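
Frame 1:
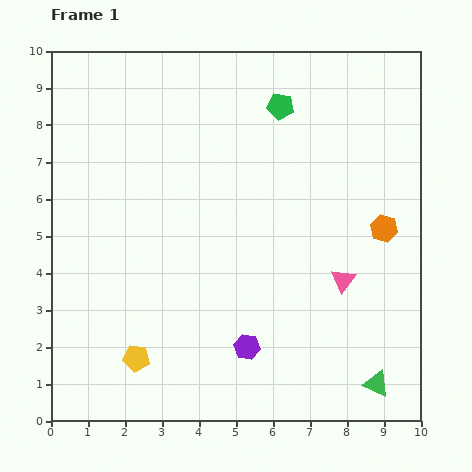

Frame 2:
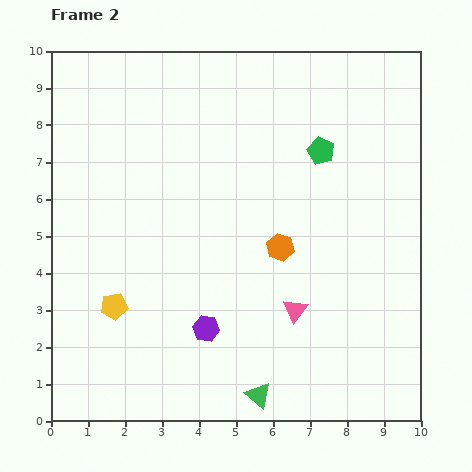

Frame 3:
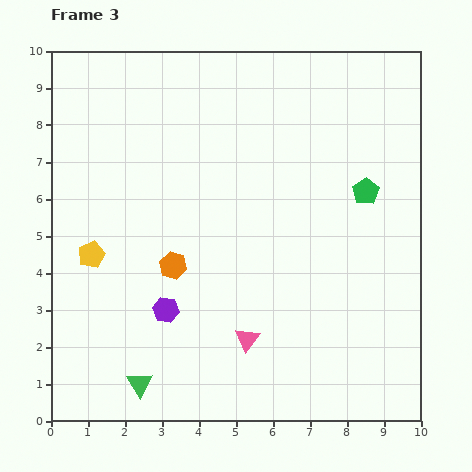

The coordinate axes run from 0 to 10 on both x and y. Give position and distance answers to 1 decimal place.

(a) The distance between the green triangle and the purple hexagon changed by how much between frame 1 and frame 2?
-1.3

Distance in frame 1: 3.6. Distance in frame 2: 2.3.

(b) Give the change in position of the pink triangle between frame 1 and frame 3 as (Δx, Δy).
(-2.6, -1.6)

The pink triangle was at (7.9, 3.8) in frame 1 and (5.3, 2.2) in frame 3.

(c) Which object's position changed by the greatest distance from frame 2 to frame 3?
the green triangle

(moved 3.2; next 2.9)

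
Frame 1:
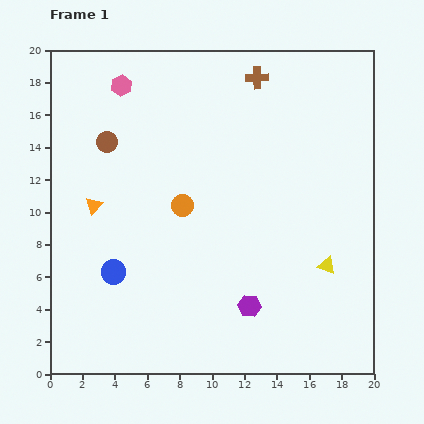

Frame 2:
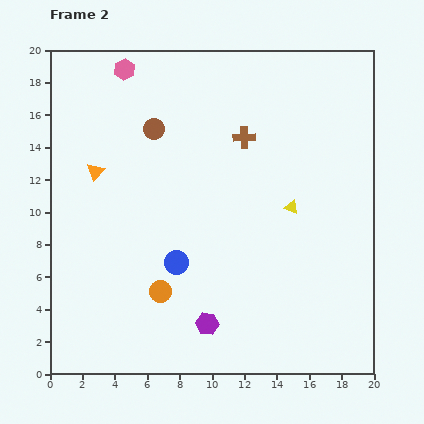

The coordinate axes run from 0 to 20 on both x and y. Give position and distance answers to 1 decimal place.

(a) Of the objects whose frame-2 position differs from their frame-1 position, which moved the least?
the pink hexagon

(moved 1.0)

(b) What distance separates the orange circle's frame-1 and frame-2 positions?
5.5

The orange circle moved from (8.2, 10.4) to (6.8, 5.1), a distance of √(1.4² + 5.3²) ≈ 5.5.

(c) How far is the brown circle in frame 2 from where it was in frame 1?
3.0

The brown circle moved from (3.5, 14.3) to (6.4, 15.1), a distance of √(2.9² + 0.8²) ≈ 3.0.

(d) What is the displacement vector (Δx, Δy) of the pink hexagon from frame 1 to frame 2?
(0.2, 1.0)

The pink hexagon was at (4.4, 17.8) in frame 1 and (4.6, 18.8) in frame 2.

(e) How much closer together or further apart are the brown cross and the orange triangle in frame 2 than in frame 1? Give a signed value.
-3.4

Distance in frame 1: 12.8. Distance in frame 2: 9.4.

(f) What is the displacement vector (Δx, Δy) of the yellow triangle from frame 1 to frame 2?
(-2.2, 3.6)

The yellow triangle was at (17.1, 6.7) in frame 1 and (14.9, 10.3) in frame 2.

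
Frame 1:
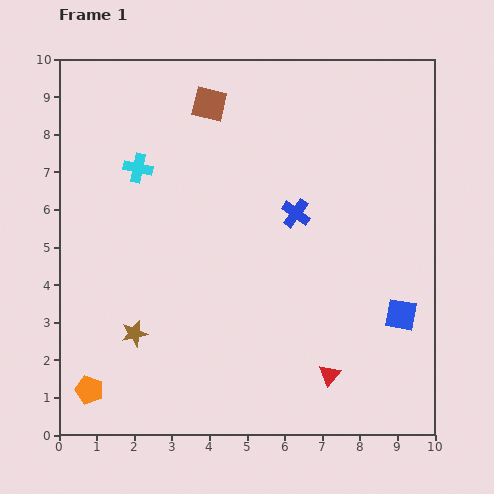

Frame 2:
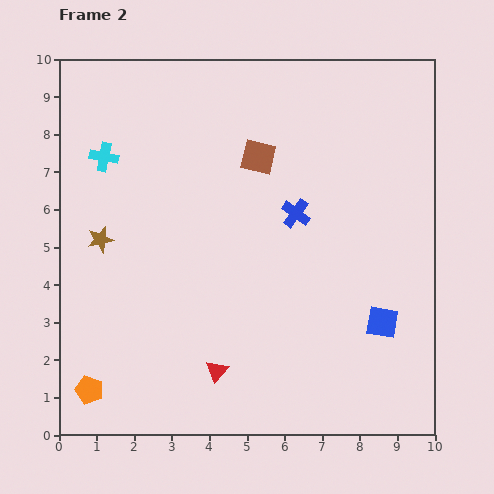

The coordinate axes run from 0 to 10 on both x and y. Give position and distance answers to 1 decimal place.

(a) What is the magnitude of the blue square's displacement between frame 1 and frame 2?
0.5

The blue square moved from (9.1, 3.2) to (8.6, 3.0), a distance of √(0.5² + 0.2²) ≈ 0.5.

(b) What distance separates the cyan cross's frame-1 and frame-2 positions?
0.9

The cyan cross moved from (2.1, 7.1) to (1.2, 7.4), a distance of √(0.9² + 0.3²) ≈ 0.9.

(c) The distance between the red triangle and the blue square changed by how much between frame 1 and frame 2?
+2.1

Distance in frame 1: 2.5. Distance in frame 2: 4.6.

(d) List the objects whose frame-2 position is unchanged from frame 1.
the blue cross, the orange pentagon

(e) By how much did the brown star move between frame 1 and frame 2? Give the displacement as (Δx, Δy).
(-0.9, 2.5)

The brown star was at (2.0, 2.7) in frame 1 and (1.1, 5.2) in frame 2.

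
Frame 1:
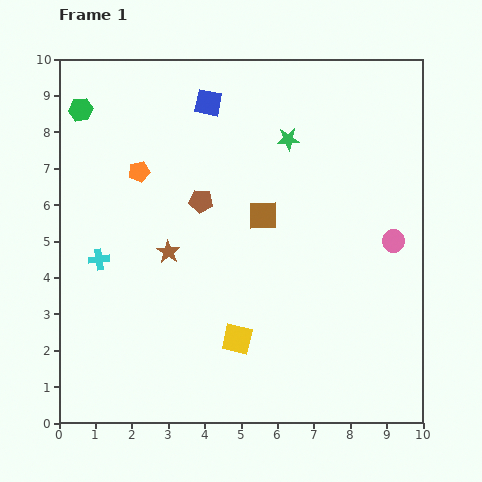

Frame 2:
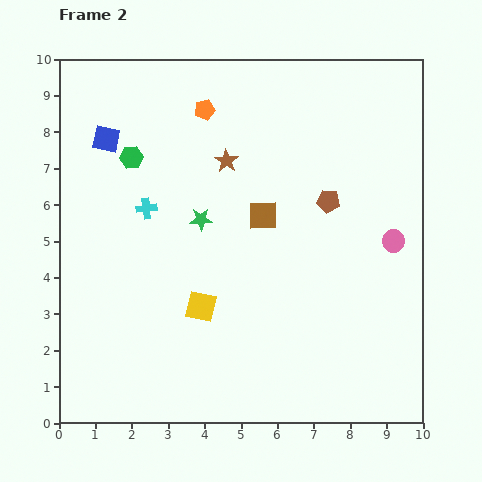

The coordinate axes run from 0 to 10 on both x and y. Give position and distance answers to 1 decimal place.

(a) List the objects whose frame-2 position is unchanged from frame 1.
the brown square, the pink circle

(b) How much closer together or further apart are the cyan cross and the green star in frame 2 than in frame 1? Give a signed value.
-4.7

Distance in frame 1: 6.2. Distance in frame 2: 1.5.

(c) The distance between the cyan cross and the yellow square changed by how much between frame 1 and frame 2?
-1.3

Distance in frame 1: 4.4. Distance in frame 2: 3.1.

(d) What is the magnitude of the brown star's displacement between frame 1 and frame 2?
3.0

The brown star moved from (3.0, 4.7) to (4.6, 7.2), a distance of √(1.6² + 2.5²) ≈ 3.0.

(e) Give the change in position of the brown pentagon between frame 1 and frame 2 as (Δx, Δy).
(3.5, 0.0)

The brown pentagon was at (3.9, 6.1) in frame 1 and (7.4, 6.1) in frame 2.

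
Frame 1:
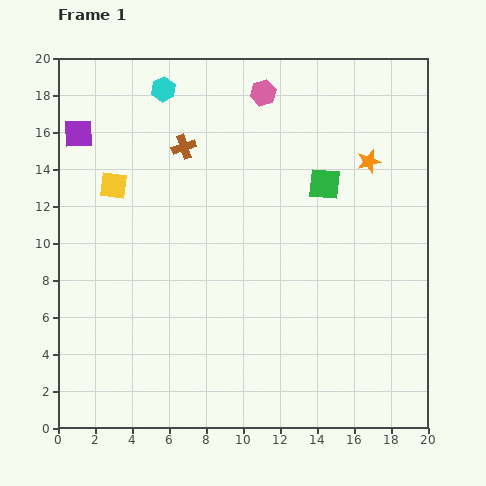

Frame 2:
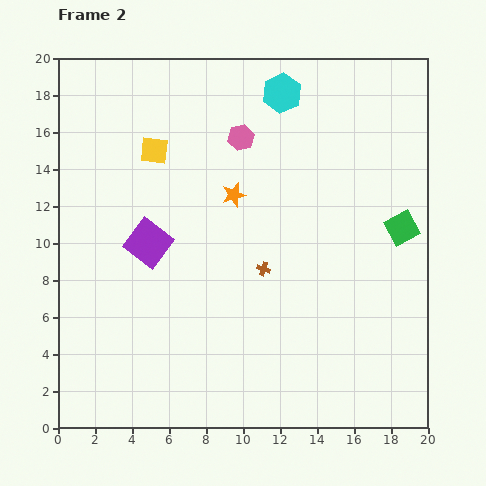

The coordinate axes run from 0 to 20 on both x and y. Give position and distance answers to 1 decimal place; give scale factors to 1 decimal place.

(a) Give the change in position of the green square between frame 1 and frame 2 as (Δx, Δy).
(4.2, -2.4)

The green square was at (14.4, 13.2) in frame 1 and (18.6, 10.8) in frame 2.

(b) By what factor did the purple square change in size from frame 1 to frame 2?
1.5×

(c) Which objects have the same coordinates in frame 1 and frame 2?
none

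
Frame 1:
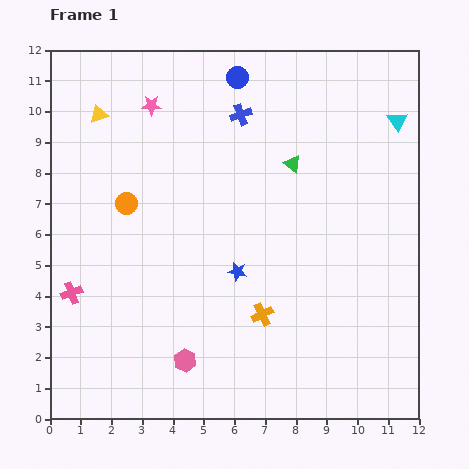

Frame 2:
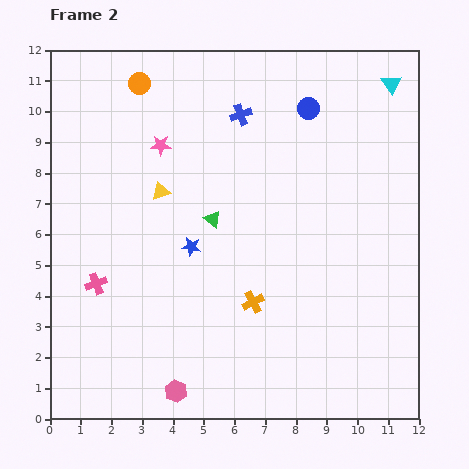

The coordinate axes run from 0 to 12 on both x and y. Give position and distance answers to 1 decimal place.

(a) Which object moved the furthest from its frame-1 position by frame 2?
the orange circle

(moved 3.9; next 3.2)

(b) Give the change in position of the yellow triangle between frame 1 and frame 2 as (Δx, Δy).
(2.0, -2.5)

The yellow triangle was at (1.6, 9.9) in frame 1 and (3.6, 7.4) in frame 2.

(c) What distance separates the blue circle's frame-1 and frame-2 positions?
2.5

The blue circle moved from (6.1, 11.1) to (8.4, 10.1), a distance of √(2.3² + 1.0²) ≈ 2.5.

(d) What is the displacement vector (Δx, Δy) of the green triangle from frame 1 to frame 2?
(-2.6, -1.8)

The green triangle was at (7.9, 8.3) in frame 1 and (5.3, 6.5) in frame 2.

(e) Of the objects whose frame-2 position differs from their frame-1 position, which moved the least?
the orange cross

(moved 0.5)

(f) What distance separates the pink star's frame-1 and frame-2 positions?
1.3

The pink star moved from (3.3, 10.2) to (3.6, 8.9), a distance of √(0.3² + 1.3²) ≈ 1.3.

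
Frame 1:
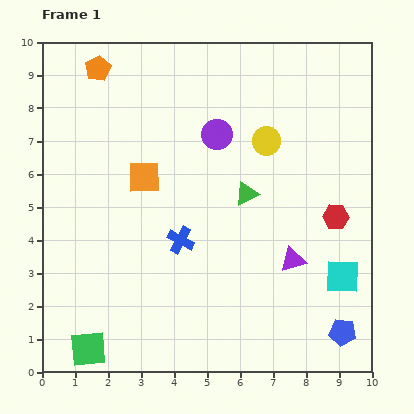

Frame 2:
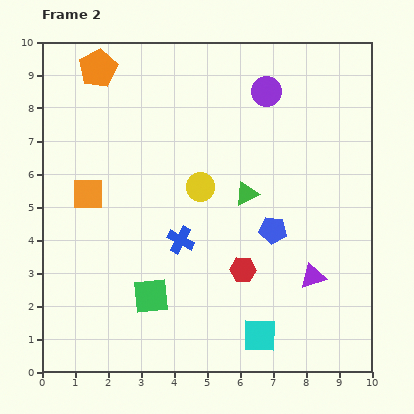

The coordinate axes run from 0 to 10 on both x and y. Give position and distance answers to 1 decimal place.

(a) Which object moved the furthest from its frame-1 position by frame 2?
the blue pentagon

(moved 3.7; next 3.2)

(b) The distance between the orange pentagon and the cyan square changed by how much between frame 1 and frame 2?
-0.2

Distance in frame 1: 9.7. Distance in frame 2: 9.5.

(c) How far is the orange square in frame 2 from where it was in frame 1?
1.8

The orange square moved from (3.1, 5.9) to (1.4, 5.4), a distance of √(1.7² + 0.5²) ≈ 1.8.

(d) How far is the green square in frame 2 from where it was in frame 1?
2.5

The green square moved from (1.4, 0.7) to (3.3, 2.3), a distance of √(1.9² + 1.6²) ≈ 2.5.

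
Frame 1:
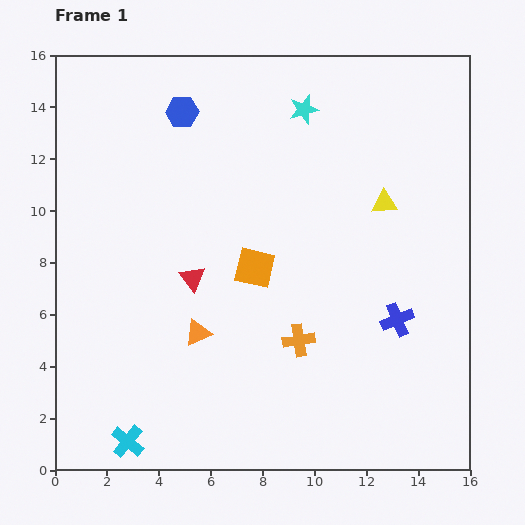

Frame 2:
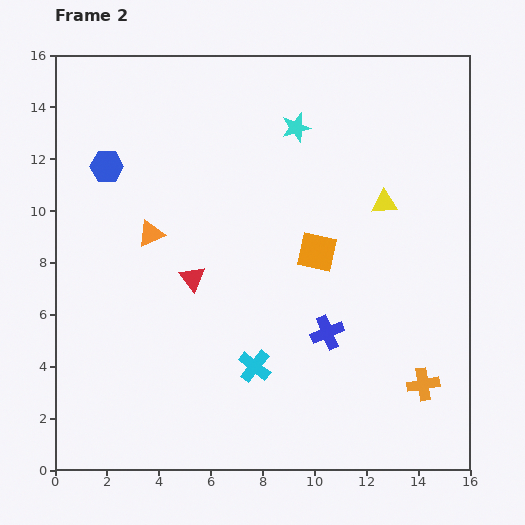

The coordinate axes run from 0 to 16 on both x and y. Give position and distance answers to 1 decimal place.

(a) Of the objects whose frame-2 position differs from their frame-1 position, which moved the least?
the cyan star

(moved 0.8)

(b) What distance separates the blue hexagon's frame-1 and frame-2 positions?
3.6

The blue hexagon moved from (4.9, 13.8) to (2.0, 11.7), a distance of √(2.9² + 2.1²) ≈ 3.6.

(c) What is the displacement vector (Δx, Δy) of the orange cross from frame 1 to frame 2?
(4.8, -1.7)

The orange cross was at (9.4, 5.0) in frame 1 and (14.2, 3.3) in frame 2.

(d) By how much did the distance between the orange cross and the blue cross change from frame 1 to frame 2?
+0.3

Distance in frame 1: 3.9. Distance in frame 2: 4.2.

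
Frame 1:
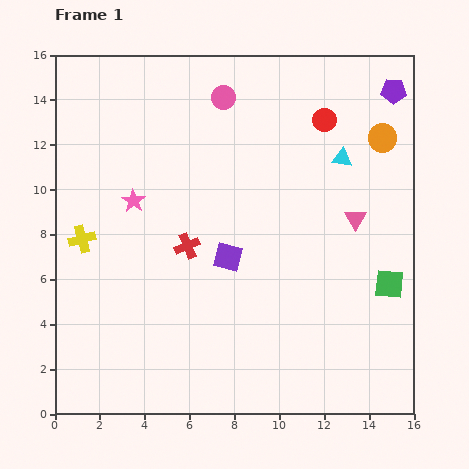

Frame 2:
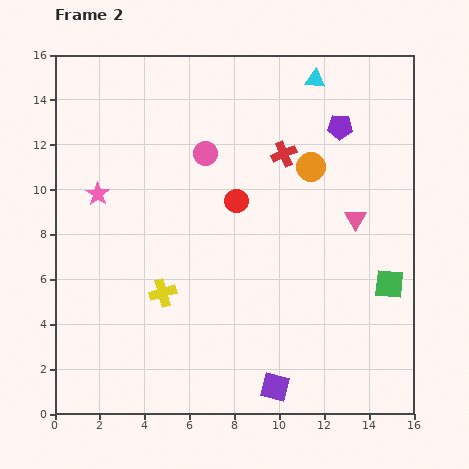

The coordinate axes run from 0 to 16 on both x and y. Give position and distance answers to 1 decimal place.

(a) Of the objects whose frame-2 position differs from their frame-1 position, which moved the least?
the pink star

(moved 1.6)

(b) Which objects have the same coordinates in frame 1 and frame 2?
the green square, the pink triangle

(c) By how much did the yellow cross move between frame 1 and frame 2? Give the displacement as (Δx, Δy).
(3.6, -2.4)

The yellow cross was at (1.2, 7.8) in frame 1 and (4.8, 5.4) in frame 2.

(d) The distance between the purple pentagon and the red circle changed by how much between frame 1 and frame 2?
+2.3

Distance in frame 1: 3.4. Distance in frame 2: 5.7.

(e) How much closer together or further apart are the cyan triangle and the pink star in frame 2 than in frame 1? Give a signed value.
+1.5

Distance in frame 1: 9.5. Distance in frame 2: 11.0.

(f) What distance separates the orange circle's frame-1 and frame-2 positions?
3.5

The orange circle moved from (14.6, 12.3) to (11.4, 11.0), a distance of √(3.2² + 1.3²) ≈ 3.5.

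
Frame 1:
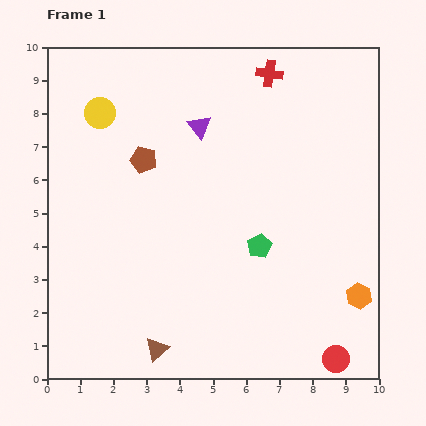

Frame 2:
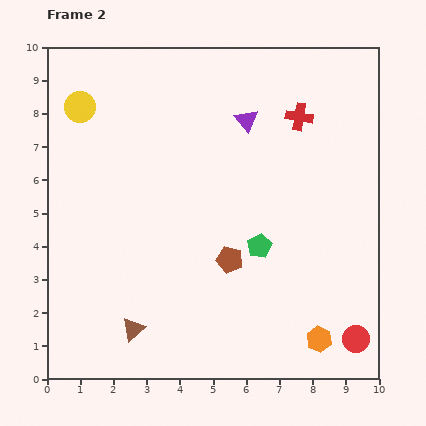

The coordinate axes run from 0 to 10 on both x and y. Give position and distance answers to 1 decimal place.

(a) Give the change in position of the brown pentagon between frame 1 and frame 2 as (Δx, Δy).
(2.6, -3.0)

The brown pentagon was at (2.9, 6.6) in frame 1 and (5.5, 3.6) in frame 2.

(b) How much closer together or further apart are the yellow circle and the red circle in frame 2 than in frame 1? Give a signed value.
+0.6

Distance in frame 1: 10.3. Distance in frame 2: 10.9.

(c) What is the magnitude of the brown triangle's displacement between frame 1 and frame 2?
0.9

The brown triangle moved from (3.3, 0.9) to (2.6, 1.5), a distance of √(0.7² + 0.6²) ≈ 0.9.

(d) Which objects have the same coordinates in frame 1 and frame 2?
the green pentagon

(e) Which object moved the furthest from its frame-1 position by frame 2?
the brown pentagon

(moved 4.0; next 1.8)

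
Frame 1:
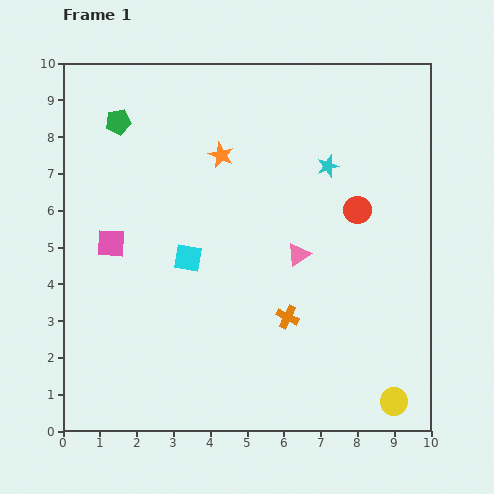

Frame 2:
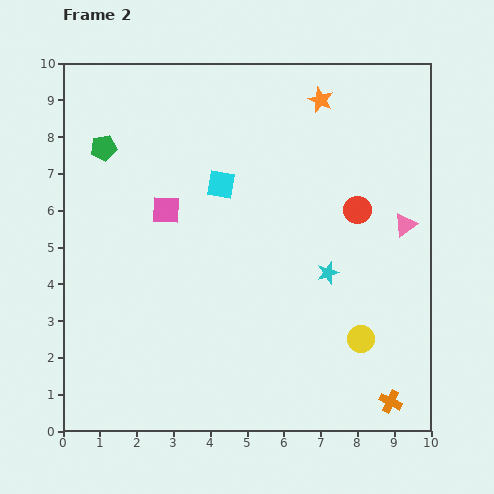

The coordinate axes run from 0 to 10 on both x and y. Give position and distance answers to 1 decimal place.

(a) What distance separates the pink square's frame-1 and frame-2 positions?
1.7

The pink square moved from (1.3, 5.1) to (2.8, 6.0), a distance of √(1.5² + 0.9²) ≈ 1.7.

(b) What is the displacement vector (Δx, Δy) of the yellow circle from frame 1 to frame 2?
(-0.9, 1.7)

The yellow circle was at (9.0, 0.8) in frame 1 and (8.1, 2.5) in frame 2.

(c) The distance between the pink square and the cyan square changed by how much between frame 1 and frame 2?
-0.4

Distance in frame 1: 2.1. Distance in frame 2: 1.7.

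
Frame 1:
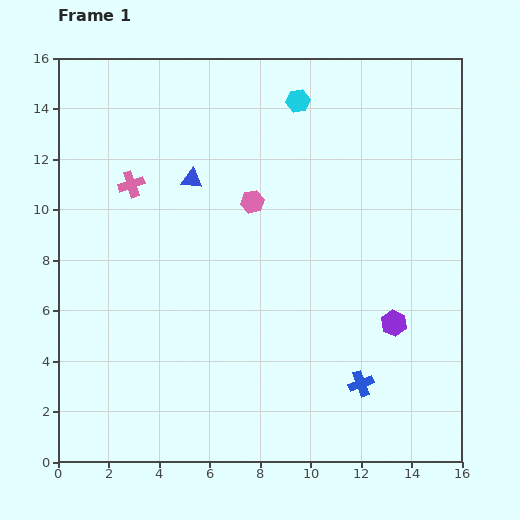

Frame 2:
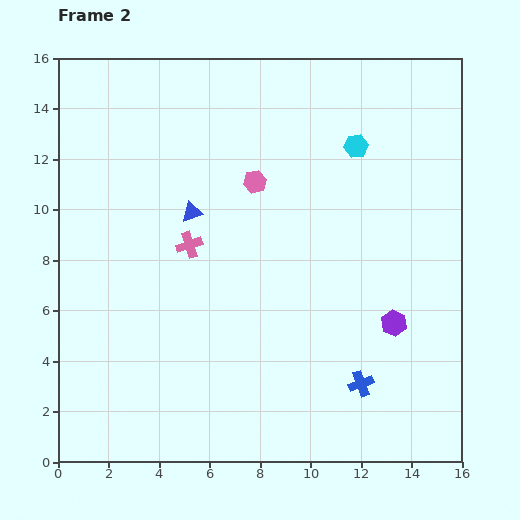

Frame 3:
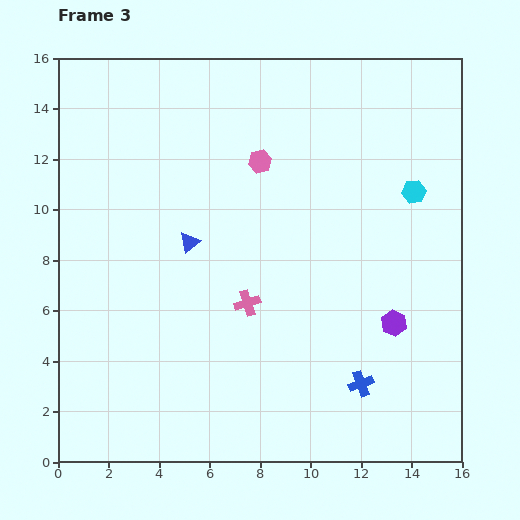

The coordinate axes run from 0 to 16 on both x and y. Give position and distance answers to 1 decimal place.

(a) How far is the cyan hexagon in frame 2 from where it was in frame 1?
2.9

The cyan hexagon moved from (9.5, 14.3) to (11.8, 12.5), a distance of √(2.3² + 1.8²) ≈ 2.9.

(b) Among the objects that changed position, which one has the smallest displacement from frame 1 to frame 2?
the pink hexagon

(moved 0.8)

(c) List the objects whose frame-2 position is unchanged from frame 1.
the purple hexagon, the blue cross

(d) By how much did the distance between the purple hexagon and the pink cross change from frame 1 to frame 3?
-5.9

Distance in frame 1: 11.8. Distance in frame 3: 5.9.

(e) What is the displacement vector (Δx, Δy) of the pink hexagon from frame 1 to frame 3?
(0.3, 1.6)

The pink hexagon was at (7.7, 10.3) in frame 1 and (8.0, 11.9) in frame 3.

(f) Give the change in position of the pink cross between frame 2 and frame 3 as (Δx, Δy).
(2.3, -2.3)

The pink cross was at (5.2, 8.6) in frame 2 and (7.5, 6.3) in frame 3.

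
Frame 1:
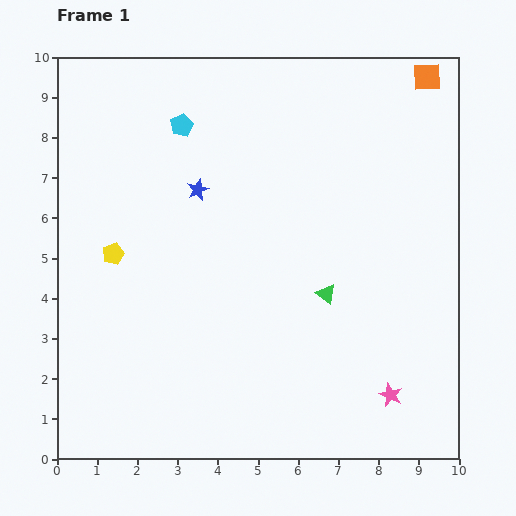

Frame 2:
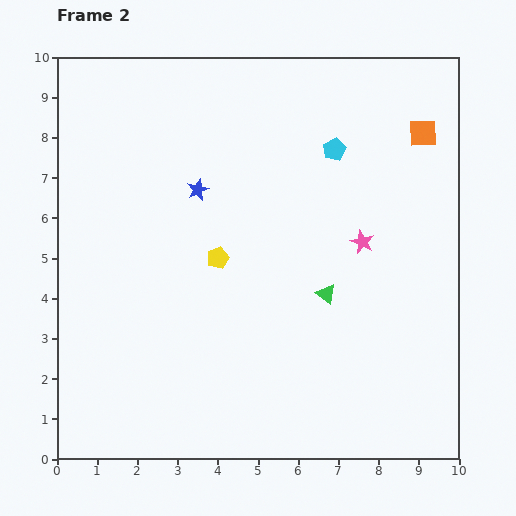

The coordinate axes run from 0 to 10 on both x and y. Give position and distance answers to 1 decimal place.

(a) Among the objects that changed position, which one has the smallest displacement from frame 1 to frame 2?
the orange square

(moved 1.4)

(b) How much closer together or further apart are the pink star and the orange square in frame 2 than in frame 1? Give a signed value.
-4.9

Distance in frame 1: 8.0. Distance in frame 2: 3.1.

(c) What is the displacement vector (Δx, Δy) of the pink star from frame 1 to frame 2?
(-0.7, 3.8)

The pink star was at (8.3, 1.6) in frame 1 and (7.6, 5.4) in frame 2.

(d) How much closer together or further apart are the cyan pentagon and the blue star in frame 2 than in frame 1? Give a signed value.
+1.9

Distance in frame 1: 1.6. Distance in frame 2: 3.5.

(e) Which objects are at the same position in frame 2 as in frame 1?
the blue star, the green triangle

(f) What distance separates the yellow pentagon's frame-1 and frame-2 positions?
2.6

The yellow pentagon moved from (1.4, 5.1) to (4.0, 5.0), a distance of √(2.6² + 0.1²) ≈ 2.6.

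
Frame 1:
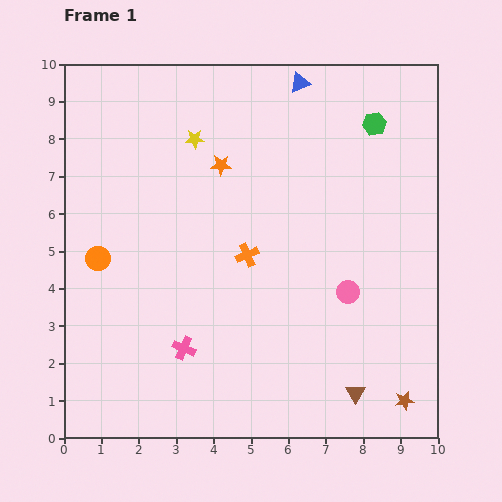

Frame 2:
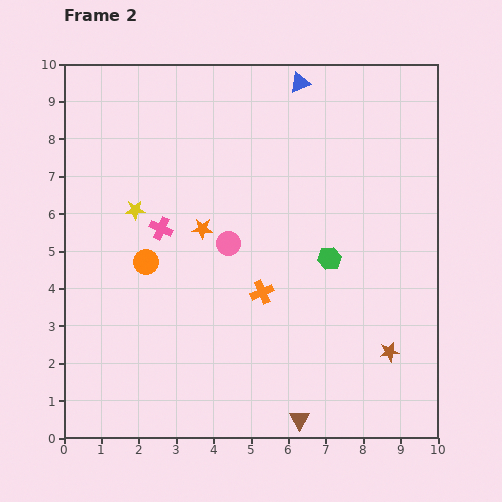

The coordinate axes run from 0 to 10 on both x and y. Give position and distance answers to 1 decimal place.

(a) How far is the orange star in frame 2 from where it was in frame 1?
1.8

The orange star moved from (4.2, 7.3) to (3.7, 5.6), a distance of √(0.5² + 1.7²) ≈ 1.8.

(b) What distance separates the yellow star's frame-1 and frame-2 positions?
2.5

The yellow star moved from (3.5, 8.0) to (1.9, 6.1), a distance of √(1.6² + 1.9²) ≈ 2.5.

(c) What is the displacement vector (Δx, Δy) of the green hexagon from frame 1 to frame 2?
(-1.2, -3.6)

The green hexagon was at (8.3, 8.4) in frame 1 and (7.1, 4.8) in frame 2.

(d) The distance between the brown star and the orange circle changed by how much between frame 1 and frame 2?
-2.1

Distance in frame 1: 9.0. Distance in frame 2: 6.9.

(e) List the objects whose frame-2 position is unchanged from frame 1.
the blue triangle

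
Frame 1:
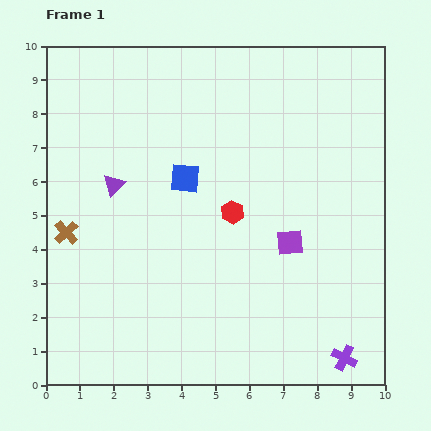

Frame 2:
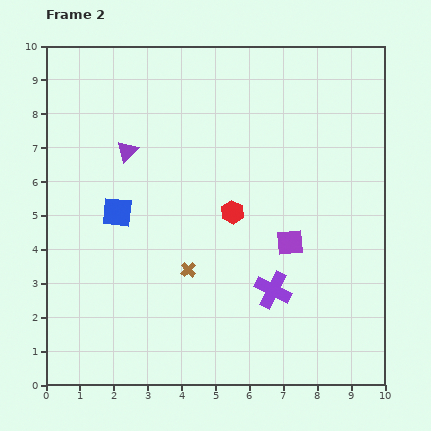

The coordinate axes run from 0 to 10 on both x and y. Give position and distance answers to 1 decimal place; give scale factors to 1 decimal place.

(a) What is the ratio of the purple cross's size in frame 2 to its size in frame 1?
1.4×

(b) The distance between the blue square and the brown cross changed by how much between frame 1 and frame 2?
-1.1

Distance in frame 1: 3.8. Distance in frame 2: 2.7.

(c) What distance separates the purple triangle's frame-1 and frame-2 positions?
1.1

The purple triangle moved from (2.0, 5.9) to (2.4, 6.9), a distance of √(0.4² + 1.0²) ≈ 1.1.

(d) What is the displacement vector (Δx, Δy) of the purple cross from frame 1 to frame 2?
(-2.1, 2.0)

The purple cross was at (8.8, 0.8) in frame 1 and (6.7, 2.8) in frame 2.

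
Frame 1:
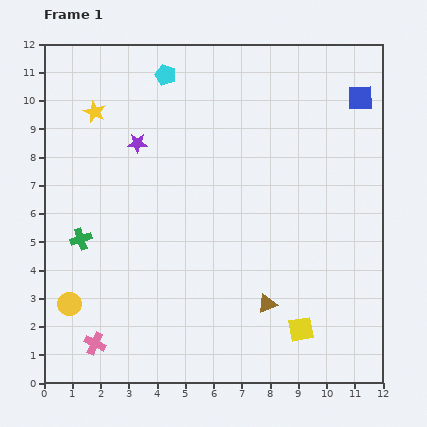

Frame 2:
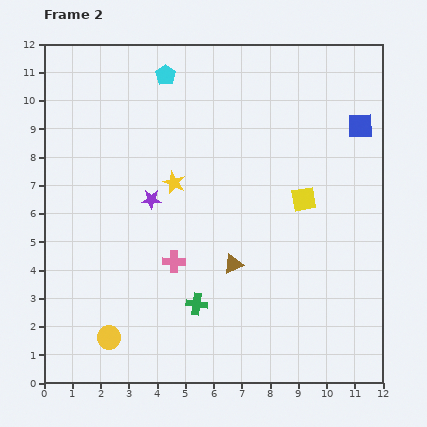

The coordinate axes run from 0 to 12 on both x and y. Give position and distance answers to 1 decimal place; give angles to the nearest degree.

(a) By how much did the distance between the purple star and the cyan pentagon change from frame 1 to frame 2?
+1.8

Distance in frame 1: 2.6. Distance in frame 2: 4.4.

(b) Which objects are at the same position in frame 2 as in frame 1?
the cyan pentagon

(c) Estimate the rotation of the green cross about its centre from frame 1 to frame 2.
26° clockwise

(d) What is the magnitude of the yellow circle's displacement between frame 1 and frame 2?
1.8

The yellow circle moved from (0.9, 2.8) to (2.3, 1.6), a distance of √(1.4² + 1.2²) ≈ 1.8.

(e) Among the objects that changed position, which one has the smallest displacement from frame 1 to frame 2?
the blue square

(moved 1.0)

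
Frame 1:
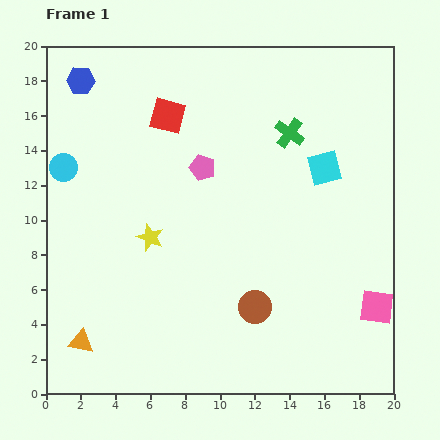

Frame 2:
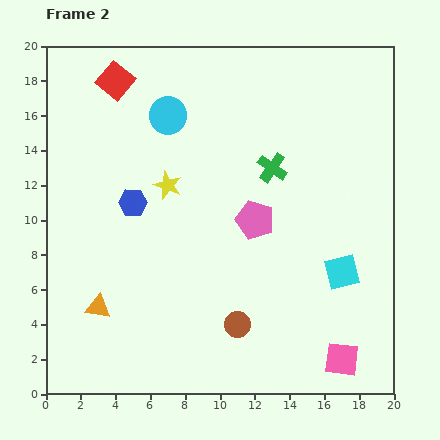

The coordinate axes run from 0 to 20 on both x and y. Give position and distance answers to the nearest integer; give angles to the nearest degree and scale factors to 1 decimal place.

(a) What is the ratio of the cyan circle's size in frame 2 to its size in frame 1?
1.3×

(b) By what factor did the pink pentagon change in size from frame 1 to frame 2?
1.5×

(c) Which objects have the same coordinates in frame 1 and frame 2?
none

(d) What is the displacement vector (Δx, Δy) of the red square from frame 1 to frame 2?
(-3, 2)

The red square was at (7, 16) in frame 1 and (4, 18) in frame 2.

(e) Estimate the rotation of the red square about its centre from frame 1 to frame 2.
24° clockwise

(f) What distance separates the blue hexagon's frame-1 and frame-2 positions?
8

The blue hexagon moved from (2, 18) to (5, 11), a distance of √(3² + 7²) ≈ 8.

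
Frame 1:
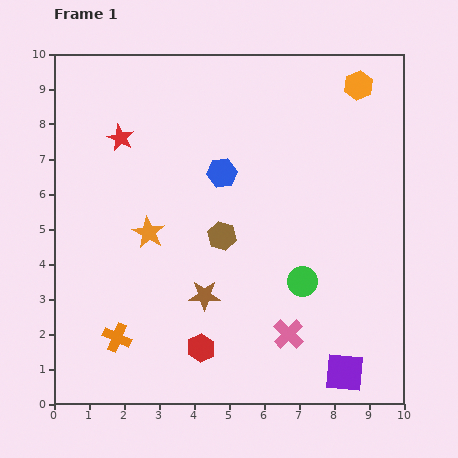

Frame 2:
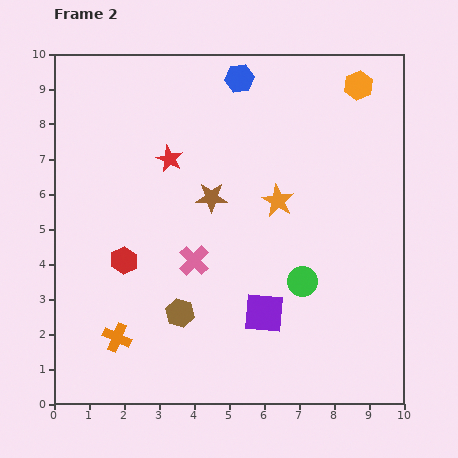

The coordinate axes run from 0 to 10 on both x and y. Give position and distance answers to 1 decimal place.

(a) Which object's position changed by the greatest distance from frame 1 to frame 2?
the orange star

(moved 3.8; next 3.4)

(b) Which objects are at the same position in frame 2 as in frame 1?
the orange hexagon, the orange cross, the green circle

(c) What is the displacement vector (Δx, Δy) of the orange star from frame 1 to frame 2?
(3.7, 0.9)

The orange star was at (2.7, 4.9) in frame 1 and (6.4, 5.8) in frame 2.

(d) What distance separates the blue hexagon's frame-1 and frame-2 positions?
2.7

The blue hexagon moved from (4.8, 6.6) to (5.3, 9.3), a distance of √(0.5² + 2.7²) ≈ 2.7.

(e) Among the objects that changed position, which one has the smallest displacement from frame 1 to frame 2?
the red star

(moved 1.5)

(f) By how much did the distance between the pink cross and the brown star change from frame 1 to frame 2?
-0.7

Distance in frame 1: 2.6. Distance in frame 2: 1.9.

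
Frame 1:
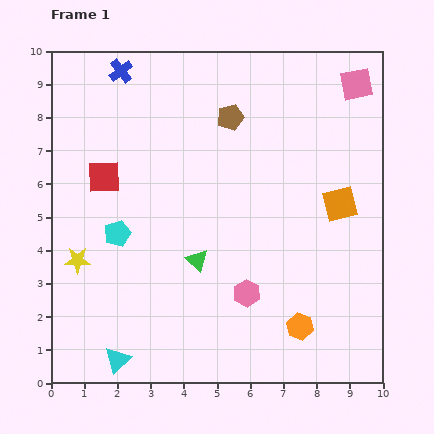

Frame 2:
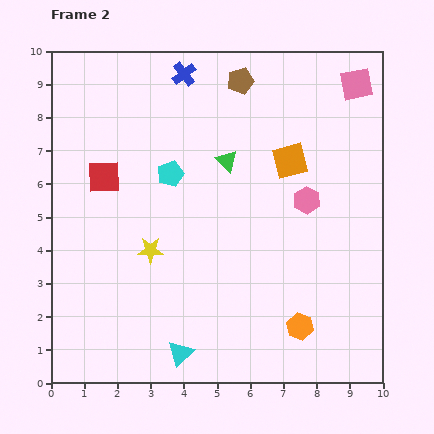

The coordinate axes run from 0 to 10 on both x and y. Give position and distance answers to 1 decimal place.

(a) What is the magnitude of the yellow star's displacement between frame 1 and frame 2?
2.2

The yellow star moved from (0.8, 3.7) to (3.0, 4.0), a distance of √(2.2² + 0.3²) ≈ 2.2.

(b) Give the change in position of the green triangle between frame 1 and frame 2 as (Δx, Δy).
(0.9, 3.0)

The green triangle was at (4.4, 3.7) in frame 1 and (5.3, 6.7) in frame 2.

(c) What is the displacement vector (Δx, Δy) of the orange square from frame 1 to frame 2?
(-1.5, 1.3)

The orange square was at (8.7, 5.4) in frame 1 and (7.2, 6.7) in frame 2.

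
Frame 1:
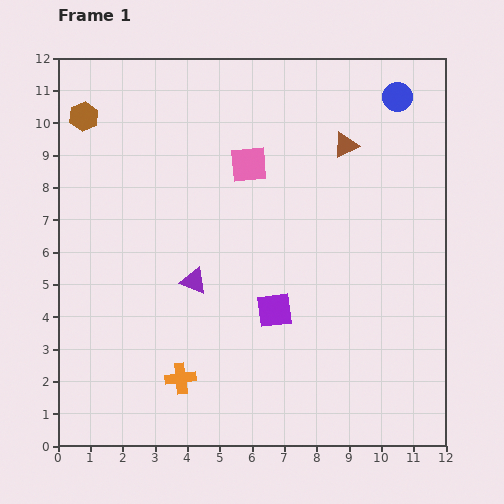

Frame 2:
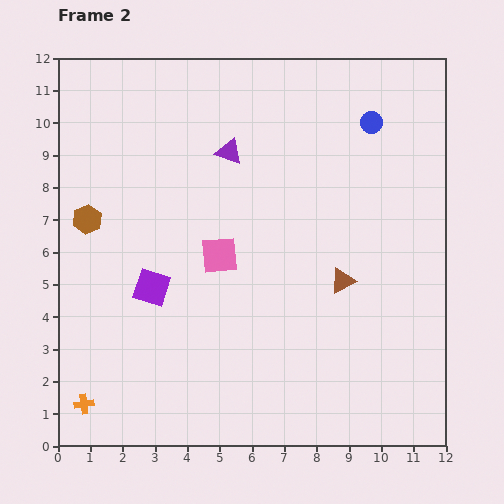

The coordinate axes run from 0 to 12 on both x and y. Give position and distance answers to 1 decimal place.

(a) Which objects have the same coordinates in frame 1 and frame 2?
none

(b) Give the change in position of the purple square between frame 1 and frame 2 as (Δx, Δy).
(-3.8, 0.7)

The purple square was at (6.7, 4.2) in frame 1 and (2.9, 4.9) in frame 2.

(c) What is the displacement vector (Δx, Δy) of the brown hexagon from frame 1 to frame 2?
(0.1, -3.2)

The brown hexagon was at (0.8, 10.2) in frame 1 and (0.9, 7.0) in frame 2.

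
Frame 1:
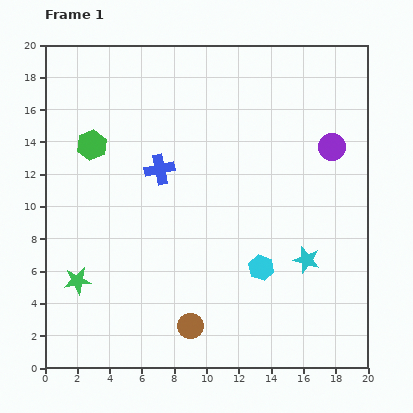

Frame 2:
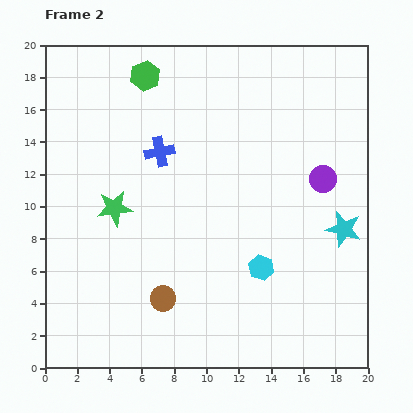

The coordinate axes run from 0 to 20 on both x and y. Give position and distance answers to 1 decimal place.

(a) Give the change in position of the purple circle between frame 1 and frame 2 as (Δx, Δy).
(-0.6, -2.0)

The purple circle was at (17.8, 13.7) in frame 1 and (17.2, 11.7) in frame 2.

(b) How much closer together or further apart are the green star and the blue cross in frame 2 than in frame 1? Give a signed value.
-4.1

Distance in frame 1: 8.6. Distance in frame 2: 4.5.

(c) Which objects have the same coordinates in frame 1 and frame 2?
the cyan hexagon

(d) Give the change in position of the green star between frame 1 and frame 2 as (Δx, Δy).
(2.3, 4.5)

The green star was at (2.0, 5.4) in frame 1 and (4.3, 9.9) in frame 2.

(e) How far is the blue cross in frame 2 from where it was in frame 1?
1.1

The blue cross moved from (7.1, 12.3) to (7.1, 13.4), a distance of √(0.0² + 1.1²) ≈ 1.1.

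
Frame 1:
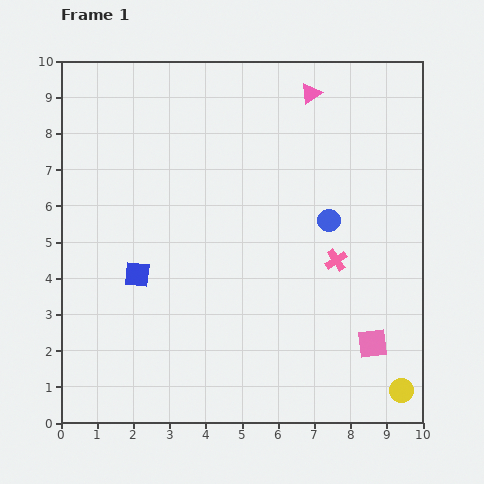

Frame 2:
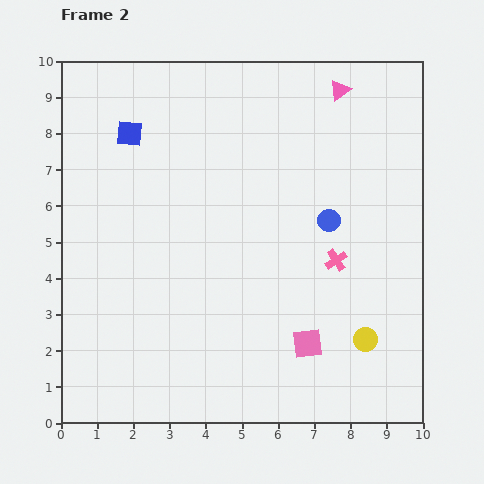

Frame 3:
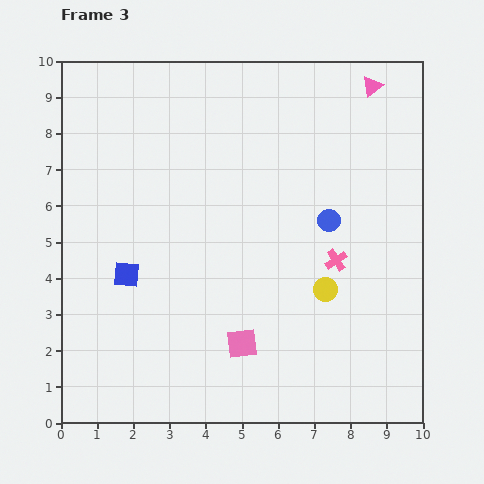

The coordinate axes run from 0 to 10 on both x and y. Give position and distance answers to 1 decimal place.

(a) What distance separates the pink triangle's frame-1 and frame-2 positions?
0.8

The pink triangle moved from (6.9, 9.1) to (7.7, 9.2), a distance of √(0.8² + 0.1²) ≈ 0.8.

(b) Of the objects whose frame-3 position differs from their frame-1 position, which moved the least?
the blue square

(moved 0.3)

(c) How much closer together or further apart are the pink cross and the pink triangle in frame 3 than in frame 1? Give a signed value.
+0.2

Distance in frame 1: 4.7. Distance in frame 3: 4.9.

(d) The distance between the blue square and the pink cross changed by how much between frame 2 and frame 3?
-0.9

Distance in frame 2: 6.7. Distance in frame 3: 5.8.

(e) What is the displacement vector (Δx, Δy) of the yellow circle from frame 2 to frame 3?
(-1.1, 1.4)

The yellow circle was at (8.4, 2.3) in frame 2 and (7.3, 3.7) in frame 3.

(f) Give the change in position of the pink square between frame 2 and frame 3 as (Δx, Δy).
(-1.8, 0.0)

The pink square was at (6.8, 2.2) in frame 2 and (5.0, 2.2) in frame 3.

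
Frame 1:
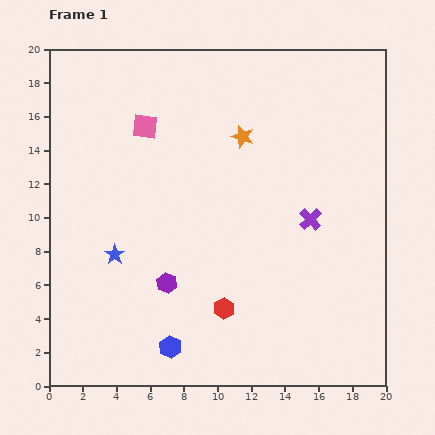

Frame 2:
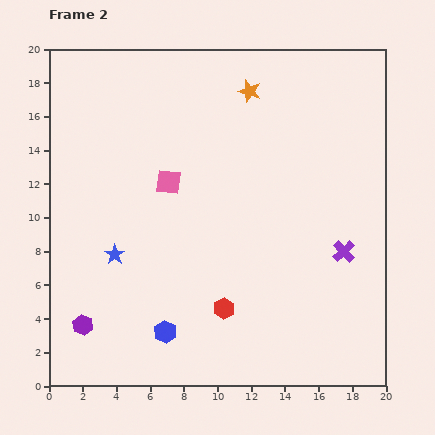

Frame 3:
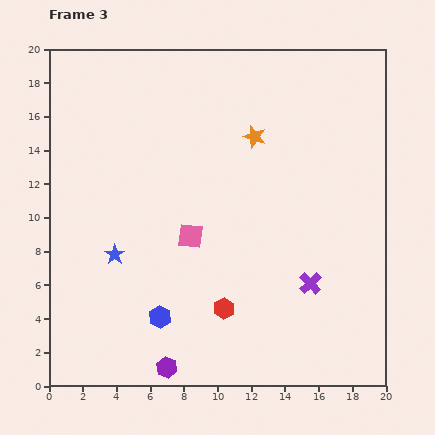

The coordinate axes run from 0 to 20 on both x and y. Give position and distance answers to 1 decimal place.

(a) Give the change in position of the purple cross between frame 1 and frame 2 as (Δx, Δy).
(2.0, -1.9)

The purple cross was at (15.5, 9.9) in frame 1 and (17.5, 8.0) in frame 2.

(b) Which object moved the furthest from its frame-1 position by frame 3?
the pink square

(moved 7.0; next 5.0)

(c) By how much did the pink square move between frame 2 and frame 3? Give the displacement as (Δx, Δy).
(1.3, -3.2)

The pink square was at (7.1, 12.1) in frame 2 and (8.4, 8.9) in frame 3.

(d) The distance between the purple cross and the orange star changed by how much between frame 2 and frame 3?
-1.7

Distance in frame 2: 11.0. Distance in frame 3: 9.3.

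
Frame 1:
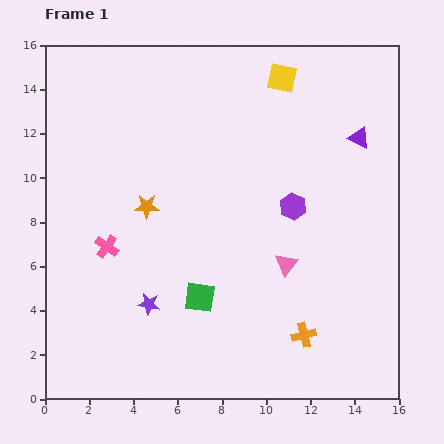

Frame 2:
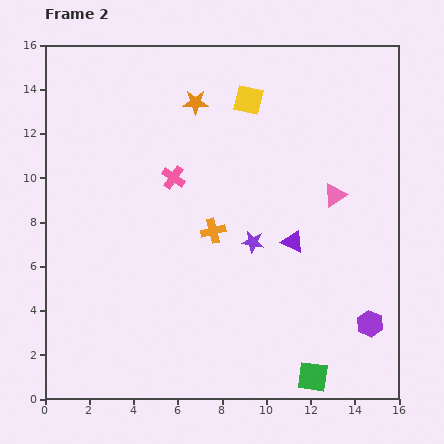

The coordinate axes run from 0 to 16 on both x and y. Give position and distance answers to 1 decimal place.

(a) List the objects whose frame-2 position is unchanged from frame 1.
none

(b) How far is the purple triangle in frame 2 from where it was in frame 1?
5.6

The purple triangle moved from (14.2, 11.8) to (11.2, 7.1), a distance of √(3.0² + 4.7²) ≈ 5.6.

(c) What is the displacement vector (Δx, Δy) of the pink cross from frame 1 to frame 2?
(3.0, 3.1)

The pink cross was at (2.8, 6.9) in frame 1 and (5.8, 10.0) in frame 2.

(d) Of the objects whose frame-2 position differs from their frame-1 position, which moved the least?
the yellow square

(moved 1.8)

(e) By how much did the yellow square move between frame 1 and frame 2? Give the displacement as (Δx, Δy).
(-1.5, -1.0)

The yellow square was at (10.7, 14.5) in frame 1 and (9.2, 13.5) in frame 2.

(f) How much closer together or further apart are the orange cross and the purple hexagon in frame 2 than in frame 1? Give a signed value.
+2.4

Distance in frame 1: 5.8. Distance in frame 2: 8.2.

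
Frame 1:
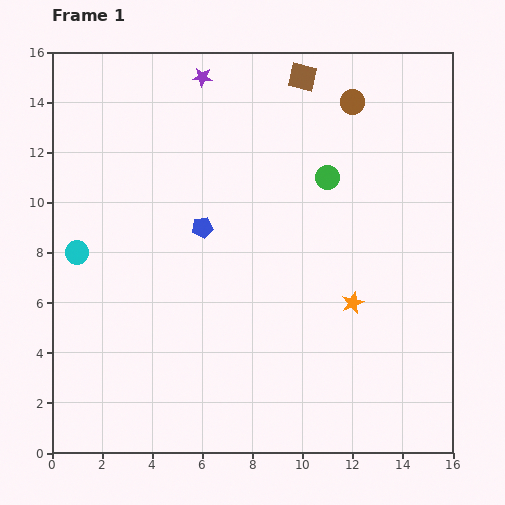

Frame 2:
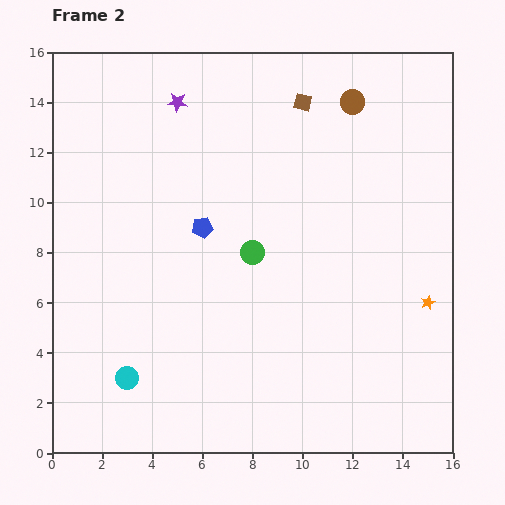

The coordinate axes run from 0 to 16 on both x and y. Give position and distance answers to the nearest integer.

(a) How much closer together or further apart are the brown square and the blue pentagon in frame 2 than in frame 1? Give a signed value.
-1

Distance in frame 1: 7. Distance in frame 2: 6.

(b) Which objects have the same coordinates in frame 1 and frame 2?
the brown circle, the blue pentagon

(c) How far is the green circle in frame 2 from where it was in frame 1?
4

The green circle moved from (11, 11) to (8, 8), a distance of √(3² + 3²) ≈ 4.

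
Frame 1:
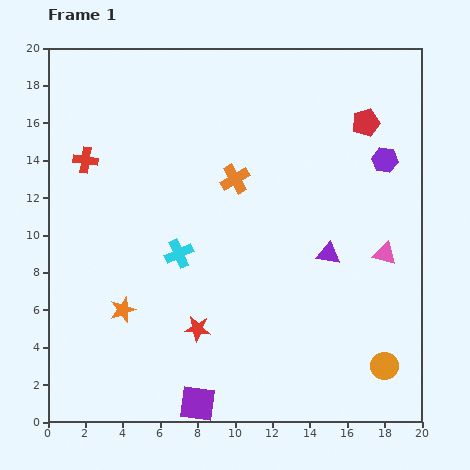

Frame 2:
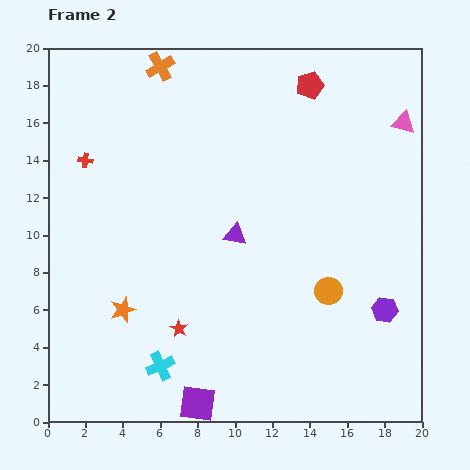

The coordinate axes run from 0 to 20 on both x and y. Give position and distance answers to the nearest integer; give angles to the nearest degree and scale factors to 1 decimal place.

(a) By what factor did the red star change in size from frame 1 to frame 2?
0.7×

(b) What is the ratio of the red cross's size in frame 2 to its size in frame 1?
0.6×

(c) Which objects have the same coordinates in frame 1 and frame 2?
the purple square, the orange star, the red cross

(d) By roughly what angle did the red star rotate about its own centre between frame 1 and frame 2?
24° clockwise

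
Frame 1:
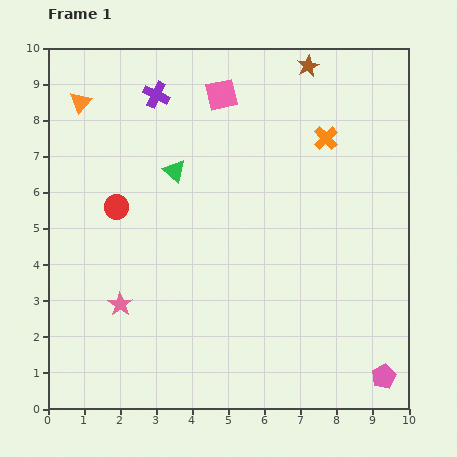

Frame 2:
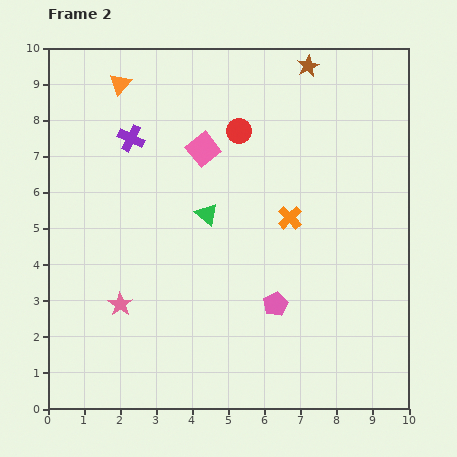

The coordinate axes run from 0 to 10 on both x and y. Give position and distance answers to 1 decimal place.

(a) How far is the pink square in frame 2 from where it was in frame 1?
1.6

The pink square moved from (4.8, 8.7) to (4.3, 7.2), a distance of √(0.5² + 1.5²) ≈ 1.6.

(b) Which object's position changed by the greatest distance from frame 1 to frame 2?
the red circle

(moved 4.0; next 3.6)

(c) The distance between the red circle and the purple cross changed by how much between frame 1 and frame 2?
-0.3

Distance in frame 1: 3.3. Distance in frame 2: 3.0.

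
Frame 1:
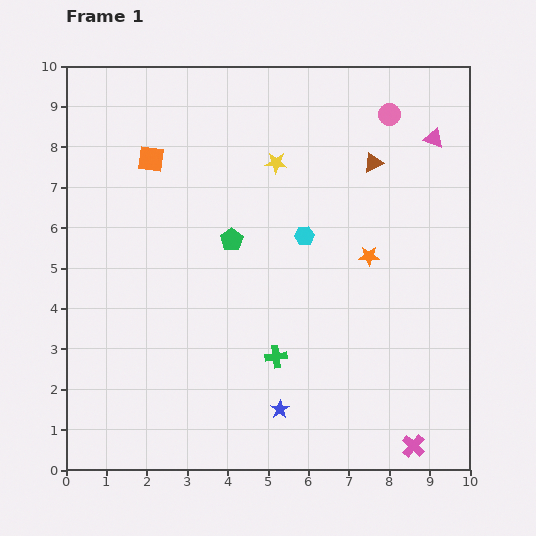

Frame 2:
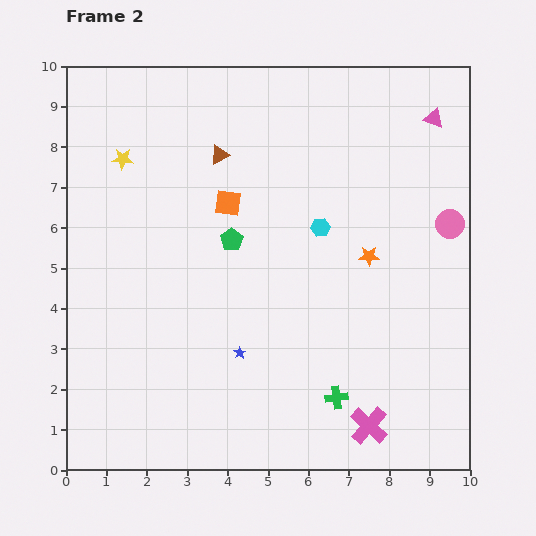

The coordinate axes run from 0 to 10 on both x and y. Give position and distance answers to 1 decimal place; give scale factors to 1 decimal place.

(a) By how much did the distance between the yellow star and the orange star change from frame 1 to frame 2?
+3.3

Distance in frame 1: 3.3. Distance in frame 2: 6.6.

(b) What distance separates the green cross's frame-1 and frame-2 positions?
1.8

The green cross moved from (5.2, 2.8) to (6.7, 1.8), a distance of √(1.5² + 1.0²) ≈ 1.8.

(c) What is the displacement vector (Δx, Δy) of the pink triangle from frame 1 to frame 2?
(0.0, 0.5)

The pink triangle was at (9.1, 8.2) in frame 1 and (9.1, 8.7) in frame 2.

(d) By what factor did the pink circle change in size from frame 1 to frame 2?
1.3×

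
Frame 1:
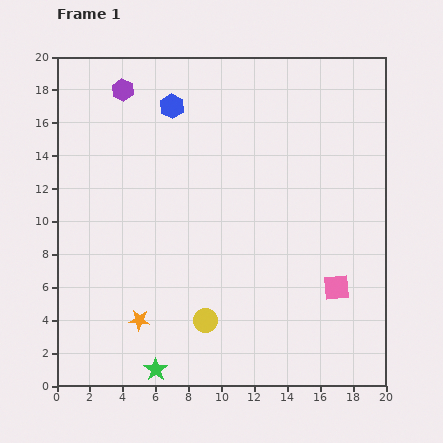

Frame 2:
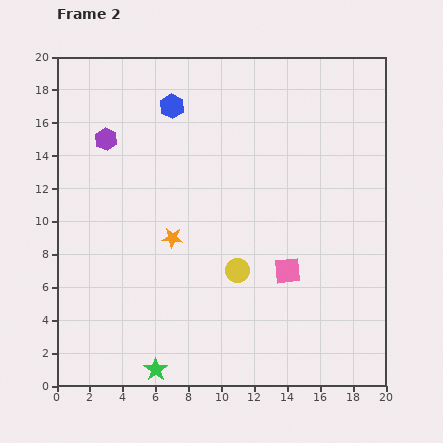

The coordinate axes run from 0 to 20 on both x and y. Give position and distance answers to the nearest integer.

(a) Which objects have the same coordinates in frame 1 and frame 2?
the green star, the blue hexagon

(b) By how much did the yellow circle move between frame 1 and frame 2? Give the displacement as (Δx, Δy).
(2, 3)

The yellow circle was at (9, 4) in frame 1 and (11, 7) in frame 2.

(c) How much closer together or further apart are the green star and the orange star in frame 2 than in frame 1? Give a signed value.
+5

Distance in frame 1: 3. Distance in frame 2: 8.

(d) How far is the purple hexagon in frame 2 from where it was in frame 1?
3

The purple hexagon moved from (4, 18) to (3, 15), a distance of √(1² + 3²) ≈ 3.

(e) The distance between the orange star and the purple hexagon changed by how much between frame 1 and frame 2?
-7

Distance in frame 1: 14. Distance in frame 2: 7.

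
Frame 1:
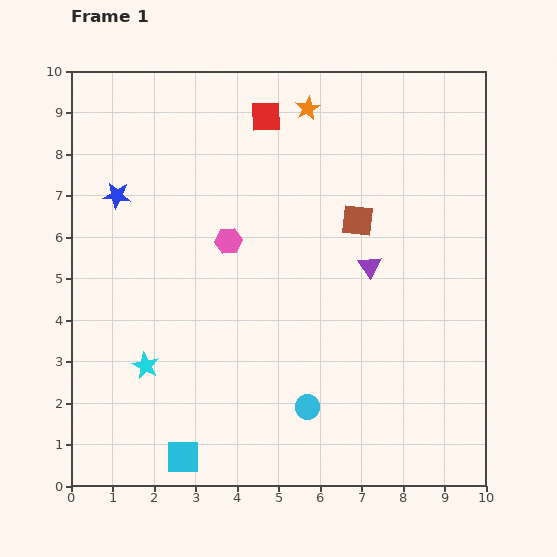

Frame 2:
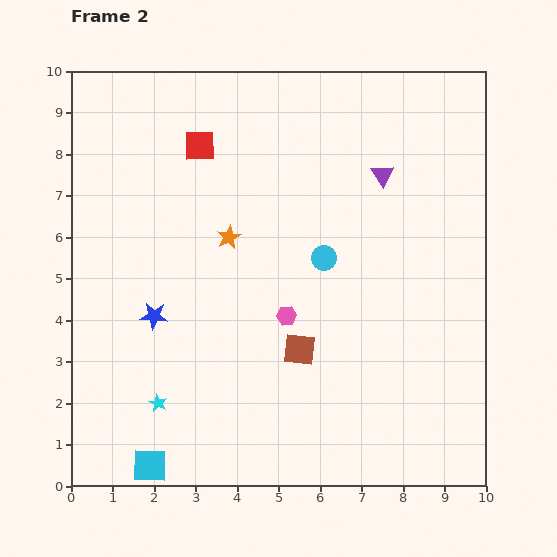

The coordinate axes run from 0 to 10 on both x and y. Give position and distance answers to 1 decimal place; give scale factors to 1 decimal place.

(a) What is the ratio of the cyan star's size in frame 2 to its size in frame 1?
0.7×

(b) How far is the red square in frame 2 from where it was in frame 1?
1.7

The red square moved from (4.7, 8.9) to (3.1, 8.2), a distance of √(1.6² + 0.7²) ≈ 1.7.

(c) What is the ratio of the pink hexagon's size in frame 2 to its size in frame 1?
0.7×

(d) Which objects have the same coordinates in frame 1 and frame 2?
none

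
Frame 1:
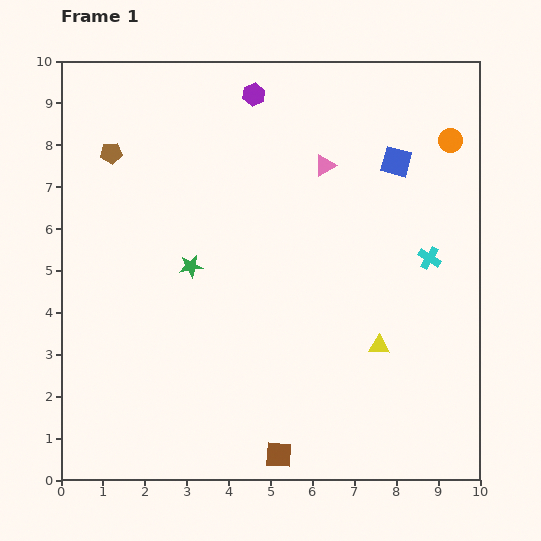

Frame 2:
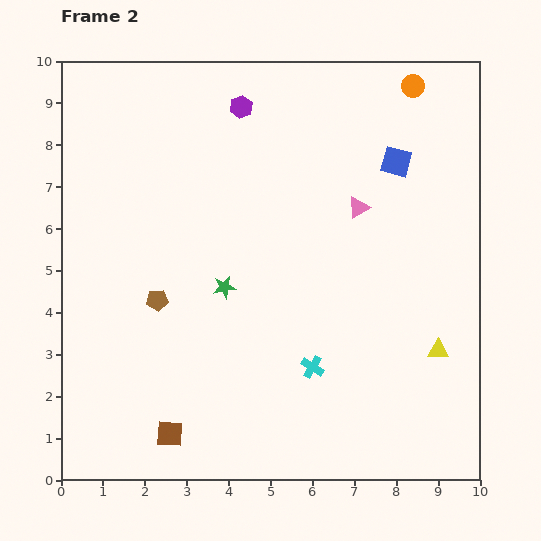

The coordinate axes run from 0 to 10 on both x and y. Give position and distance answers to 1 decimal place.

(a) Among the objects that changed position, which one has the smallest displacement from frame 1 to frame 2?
the purple hexagon

(moved 0.4)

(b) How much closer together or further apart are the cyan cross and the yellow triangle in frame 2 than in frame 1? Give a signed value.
+0.6

Distance in frame 1: 2.4. Distance in frame 2: 3.0.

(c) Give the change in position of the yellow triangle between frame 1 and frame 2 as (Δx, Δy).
(1.4, -0.1)

The yellow triangle was at (7.6, 3.2) in frame 1 and (9.0, 3.1) in frame 2.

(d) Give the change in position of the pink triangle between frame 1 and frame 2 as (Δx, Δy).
(0.8, -1.0)

The pink triangle was at (6.3, 7.5) in frame 1 and (7.1, 6.5) in frame 2.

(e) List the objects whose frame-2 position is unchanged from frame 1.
the blue square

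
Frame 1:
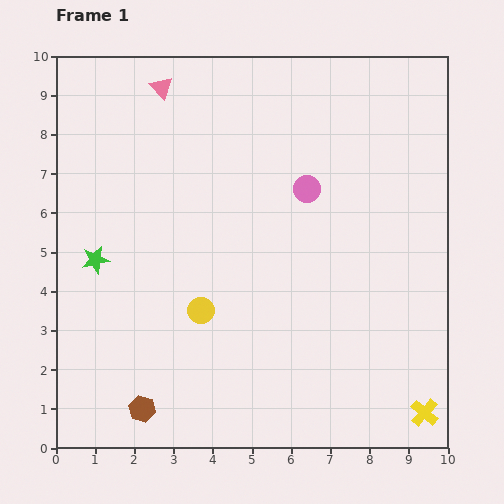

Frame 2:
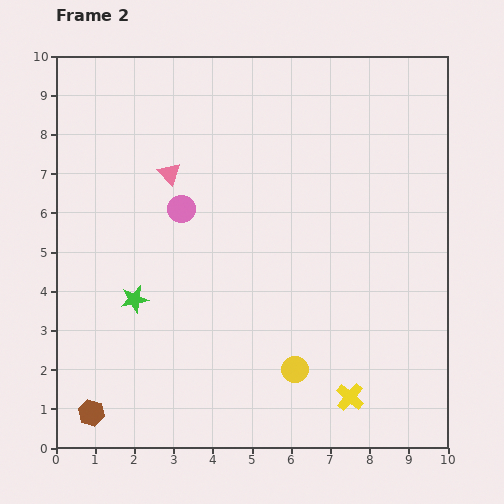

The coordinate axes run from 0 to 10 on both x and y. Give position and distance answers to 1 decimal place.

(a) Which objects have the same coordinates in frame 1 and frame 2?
none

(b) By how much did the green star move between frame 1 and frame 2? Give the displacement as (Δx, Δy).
(1.0, -1.0)

The green star was at (1.0, 4.8) in frame 1 and (2.0, 3.8) in frame 2.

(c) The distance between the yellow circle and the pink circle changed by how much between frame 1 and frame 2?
+0.9

Distance in frame 1: 4.1. Distance in frame 2: 5.0.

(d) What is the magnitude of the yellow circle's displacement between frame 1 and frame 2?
2.8

The yellow circle moved from (3.7, 3.5) to (6.1, 2.0), a distance of √(2.4² + 1.5²) ≈ 2.8.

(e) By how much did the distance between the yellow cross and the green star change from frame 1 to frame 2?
-3.3

Distance in frame 1: 9.3. Distance in frame 2: 6.0.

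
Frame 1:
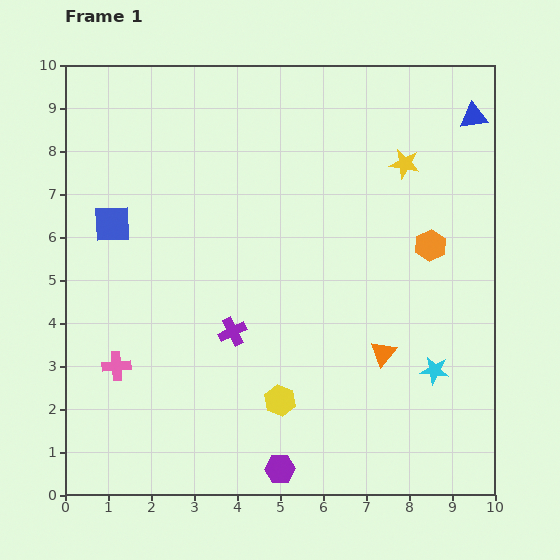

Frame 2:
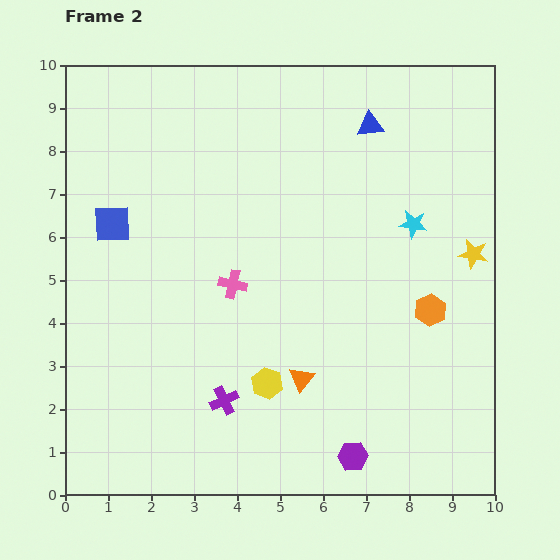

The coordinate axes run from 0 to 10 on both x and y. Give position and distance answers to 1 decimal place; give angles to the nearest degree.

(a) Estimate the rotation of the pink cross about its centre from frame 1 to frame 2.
16° clockwise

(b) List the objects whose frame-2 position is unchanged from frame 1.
the blue square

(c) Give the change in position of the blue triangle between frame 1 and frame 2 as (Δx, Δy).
(-2.4, -0.2)

The blue triangle was at (9.5, 8.8) in frame 1 and (7.1, 8.6) in frame 2.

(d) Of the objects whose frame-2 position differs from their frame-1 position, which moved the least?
the yellow hexagon

(moved 0.5)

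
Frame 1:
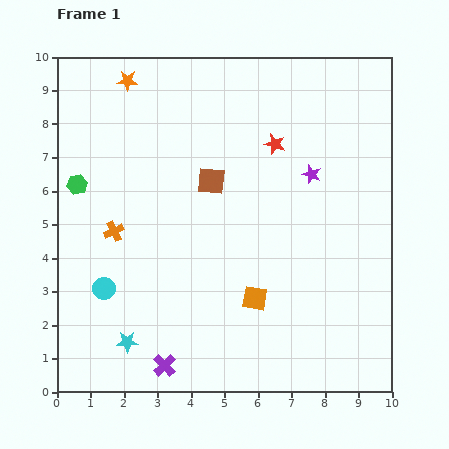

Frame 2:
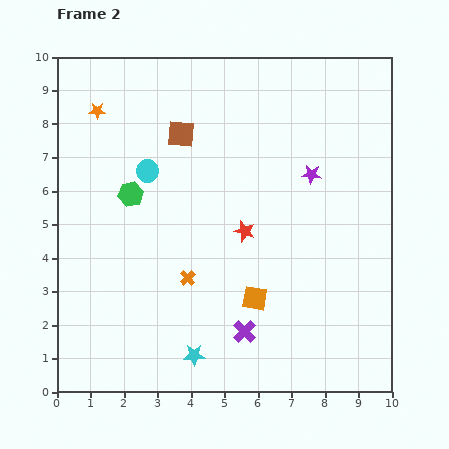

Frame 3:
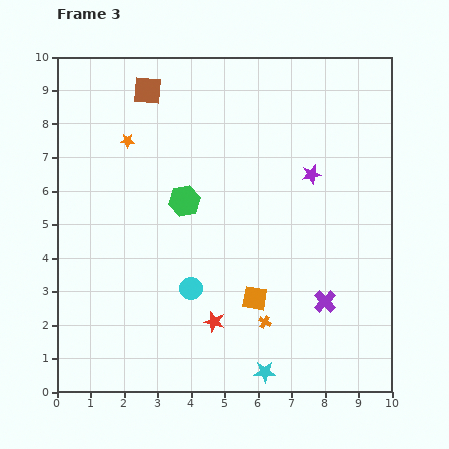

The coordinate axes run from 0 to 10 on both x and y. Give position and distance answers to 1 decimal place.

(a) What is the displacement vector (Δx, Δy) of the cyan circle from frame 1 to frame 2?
(1.3, 3.5)

The cyan circle was at (1.4, 3.1) in frame 1 and (2.7, 6.6) in frame 2.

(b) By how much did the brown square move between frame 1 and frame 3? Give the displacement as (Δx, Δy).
(-1.9, 2.7)

The brown square was at (4.6, 6.3) in frame 1 and (2.7, 9.0) in frame 3.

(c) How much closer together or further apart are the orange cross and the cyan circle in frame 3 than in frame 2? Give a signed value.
-1.0

Distance in frame 2: 3.4. Distance in frame 3: 2.4.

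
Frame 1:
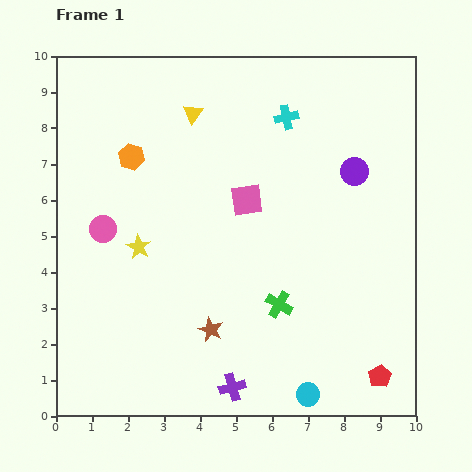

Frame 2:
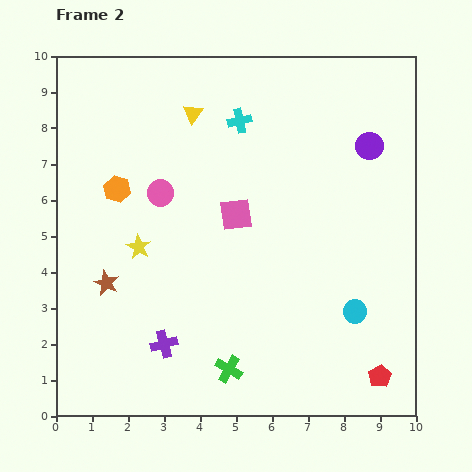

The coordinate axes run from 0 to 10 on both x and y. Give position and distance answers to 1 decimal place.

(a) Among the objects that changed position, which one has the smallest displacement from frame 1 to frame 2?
the pink square

(moved 0.5)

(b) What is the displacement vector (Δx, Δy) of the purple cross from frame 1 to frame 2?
(-1.9, 1.2)

The purple cross was at (4.9, 0.8) in frame 1 and (3.0, 2.0) in frame 2.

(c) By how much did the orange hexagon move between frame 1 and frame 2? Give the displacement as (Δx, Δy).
(-0.4, -0.9)

The orange hexagon was at (2.1, 7.2) in frame 1 and (1.7, 6.3) in frame 2.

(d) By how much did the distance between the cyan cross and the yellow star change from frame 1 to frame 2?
-1.0

Distance in frame 1: 5.5. Distance in frame 2: 4.5.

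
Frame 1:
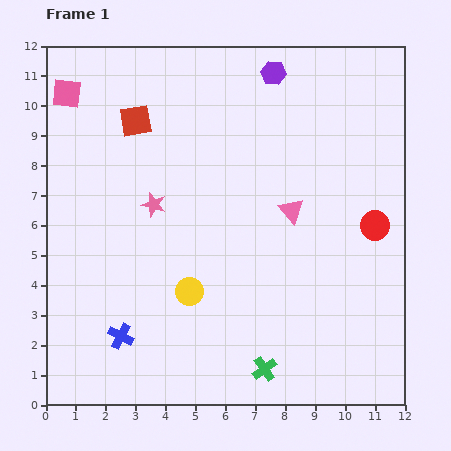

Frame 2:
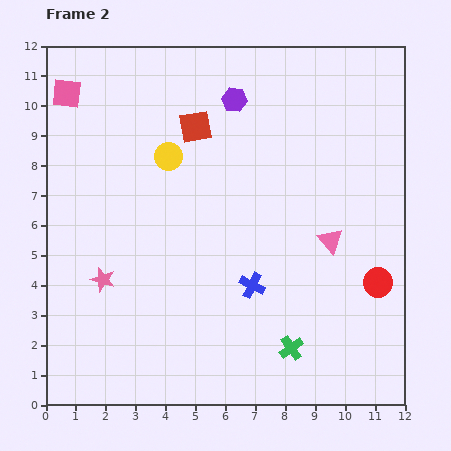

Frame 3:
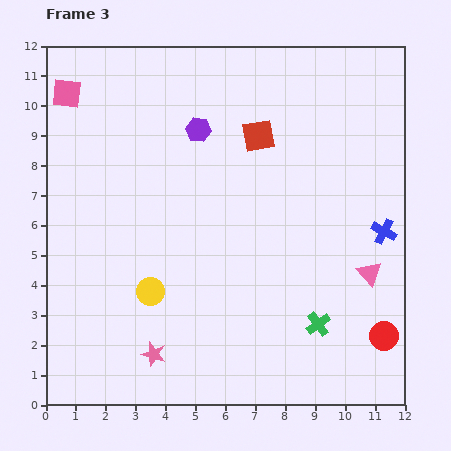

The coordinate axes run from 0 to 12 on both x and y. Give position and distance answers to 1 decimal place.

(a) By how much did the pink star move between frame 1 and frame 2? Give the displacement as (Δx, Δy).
(-1.7, -2.5)

The pink star was at (3.6, 6.7) in frame 1 and (1.9, 4.2) in frame 2.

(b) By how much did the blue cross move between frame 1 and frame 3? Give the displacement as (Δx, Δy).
(8.8, 3.5)

The blue cross was at (2.5, 2.3) in frame 1 and (11.3, 5.8) in frame 3.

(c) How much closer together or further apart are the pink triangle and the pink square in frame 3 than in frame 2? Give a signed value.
+1.6

Distance in frame 2: 10.1. Distance in frame 3: 11.7.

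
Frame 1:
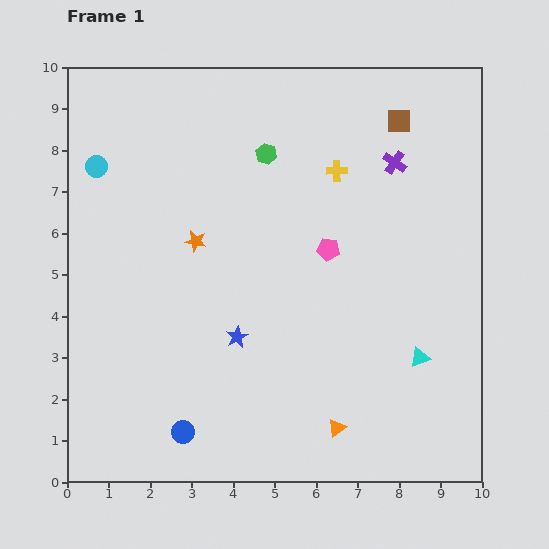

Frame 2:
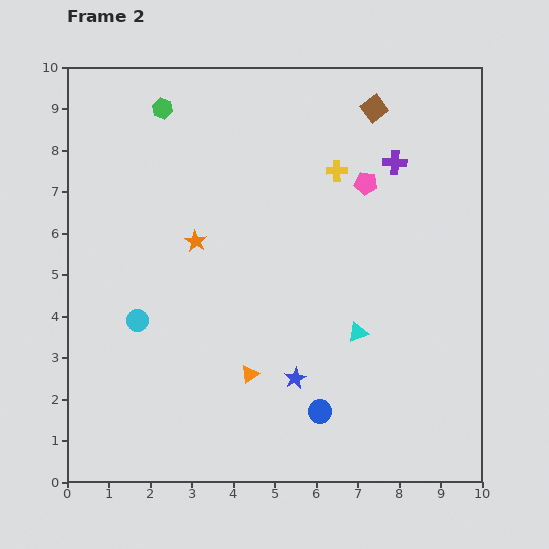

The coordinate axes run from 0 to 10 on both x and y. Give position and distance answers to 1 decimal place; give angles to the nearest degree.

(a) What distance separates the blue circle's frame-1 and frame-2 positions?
3.3

The blue circle moved from (2.8, 1.2) to (6.1, 1.7), a distance of √(3.3² + 0.5²) ≈ 3.3.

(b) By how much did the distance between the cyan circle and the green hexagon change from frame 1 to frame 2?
+1.0

Distance in frame 1: 4.1. Distance in frame 2: 5.1.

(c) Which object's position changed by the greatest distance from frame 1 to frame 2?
the cyan circle

(moved 3.8; next 3.3)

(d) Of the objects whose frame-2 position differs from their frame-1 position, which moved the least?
the brown square

(moved 0.7)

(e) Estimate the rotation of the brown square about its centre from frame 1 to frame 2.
37° counter-clockwise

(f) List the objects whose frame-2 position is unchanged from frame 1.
the orange star, the yellow cross, the purple cross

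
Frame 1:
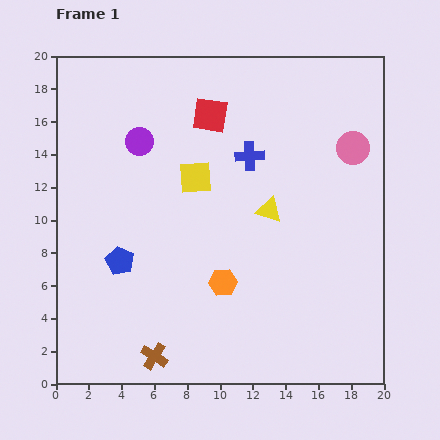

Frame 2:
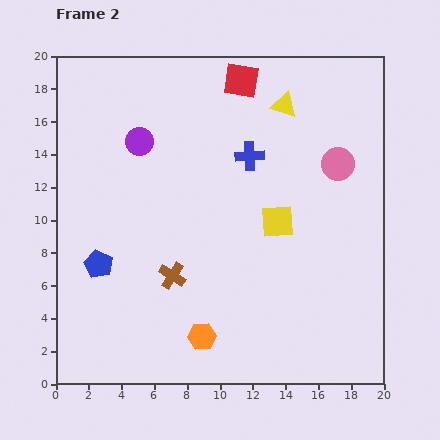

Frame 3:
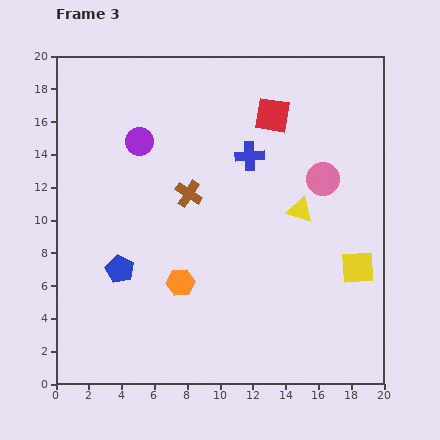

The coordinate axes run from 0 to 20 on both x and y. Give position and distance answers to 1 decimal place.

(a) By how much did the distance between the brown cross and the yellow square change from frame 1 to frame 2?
-4.0

Distance in frame 1: 11.2. Distance in frame 2: 7.2.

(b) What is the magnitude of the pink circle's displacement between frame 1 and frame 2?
1.3

The pink circle moved from (18.1, 14.4) to (17.2, 13.4), a distance of √(0.9² + 1.0²) ≈ 1.3.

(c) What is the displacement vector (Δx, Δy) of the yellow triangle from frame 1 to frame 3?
(1.9, 0.0)

The yellow triangle was at (13.0, 10.6) in frame 1 and (14.9, 10.6) in frame 3.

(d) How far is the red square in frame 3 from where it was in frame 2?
2.8

The red square moved from (11.3, 18.5) to (13.2, 16.4), a distance of √(1.9² + 2.1²) ≈ 2.8.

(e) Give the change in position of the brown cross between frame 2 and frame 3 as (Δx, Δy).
(1.0, 5.0)

The brown cross was at (7.1, 6.6) in frame 2 and (8.1, 11.6) in frame 3.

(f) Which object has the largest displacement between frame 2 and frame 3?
the yellow triangle

(moved 6.5; next 5.6)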